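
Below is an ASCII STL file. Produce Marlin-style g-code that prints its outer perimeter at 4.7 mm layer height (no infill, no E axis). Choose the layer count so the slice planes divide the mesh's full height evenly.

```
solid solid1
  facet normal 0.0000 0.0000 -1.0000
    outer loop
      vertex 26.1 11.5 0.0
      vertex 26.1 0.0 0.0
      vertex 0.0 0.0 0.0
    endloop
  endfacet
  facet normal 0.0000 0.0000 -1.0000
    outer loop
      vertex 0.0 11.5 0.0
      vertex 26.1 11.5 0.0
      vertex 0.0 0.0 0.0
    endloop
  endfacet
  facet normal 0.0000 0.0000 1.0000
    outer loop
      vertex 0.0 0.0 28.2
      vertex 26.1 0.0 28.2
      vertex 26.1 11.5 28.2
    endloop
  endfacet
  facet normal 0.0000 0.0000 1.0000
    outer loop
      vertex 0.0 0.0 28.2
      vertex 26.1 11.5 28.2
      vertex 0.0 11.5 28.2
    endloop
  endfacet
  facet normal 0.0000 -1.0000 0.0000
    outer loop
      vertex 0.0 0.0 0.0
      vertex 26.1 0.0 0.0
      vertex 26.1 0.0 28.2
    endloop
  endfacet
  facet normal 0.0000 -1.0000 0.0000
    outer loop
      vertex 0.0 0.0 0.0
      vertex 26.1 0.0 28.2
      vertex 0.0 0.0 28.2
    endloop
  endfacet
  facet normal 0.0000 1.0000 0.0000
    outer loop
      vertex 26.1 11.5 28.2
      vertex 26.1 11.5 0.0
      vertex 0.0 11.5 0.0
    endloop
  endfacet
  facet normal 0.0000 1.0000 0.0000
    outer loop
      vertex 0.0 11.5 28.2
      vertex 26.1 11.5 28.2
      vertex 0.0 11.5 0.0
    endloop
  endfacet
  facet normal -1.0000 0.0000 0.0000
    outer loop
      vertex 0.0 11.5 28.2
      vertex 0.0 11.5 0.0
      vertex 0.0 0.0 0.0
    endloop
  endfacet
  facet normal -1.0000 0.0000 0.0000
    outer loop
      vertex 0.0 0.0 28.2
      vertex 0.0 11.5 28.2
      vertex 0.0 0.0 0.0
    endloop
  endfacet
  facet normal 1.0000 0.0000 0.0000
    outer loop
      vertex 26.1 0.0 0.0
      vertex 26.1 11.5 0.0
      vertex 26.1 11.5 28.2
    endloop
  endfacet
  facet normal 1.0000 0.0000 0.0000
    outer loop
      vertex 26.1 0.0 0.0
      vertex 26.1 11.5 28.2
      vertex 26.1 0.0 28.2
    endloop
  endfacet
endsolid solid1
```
; perimeter-only toolpath
G21 ; units = mm
G90 ; absolute positioning
G28 ; home
; layer 1
G0 Z4.7
G0 X0.0 Y0.0
G1 X26.1 Y0.0
G1 X26.1 Y11.5
G1 X0.0 Y11.5
G1 X0.0 Y0.0
; layer 2
G0 Z9.4
G0 X0.0 Y0.0
G1 X26.1 Y0.0
G1 X26.1 Y11.5
G1 X0.0 Y11.5
G1 X0.0 Y0.0
; layer 3
G0 Z14.1
G0 X0.0 Y0.0
G1 X26.1 Y0.0
G1 X26.1 Y11.5
G1 X0.0 Y11.5
G1 X0.0 Y0.0
; layer 4
G0 Z18.8
G0 X0.0 Y0.0
G1 X26.1 Y0.0
G1 X26.1 Y11.5
G1 X0.0 Y11.5
G1 X0.0 Y0.0
; layer 5
G0 Z23.5
G0 X0.0 Y0.0
G1 X26.1 Y0.0
G1 X26.1 Y11.5
G1 X0.0 Y11.5
G1 X0.0 Y0.0
; layer 6
G0 Z28.2
G0 X0.0 Y0.0
G1 X26.1 Y0.0
G1 X26.1 Y11.5
G1 X0.0 Y11.5
G1 X0.0 Y0.0
M2 ; end

The solid is a rectangular box, roughly 26.1 × 11.5 mm footprint and 28.2 mm tall. Slicing at Δz = 4.7 mm — 6 equal slices spanning the solid's height, so layer i sits at z = i·h/6 — gives 6 non-empty perimeters. Each is a 4-segment closed polygon; G0 lifts to the layer z and rapids to the start vertex, then G1 traces the edges.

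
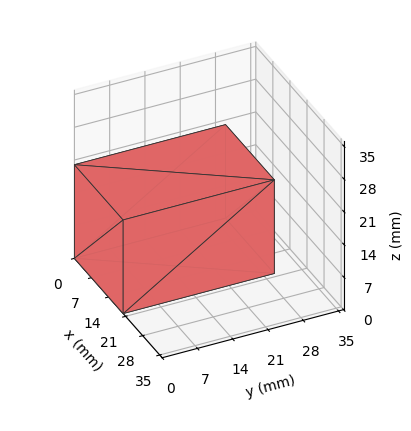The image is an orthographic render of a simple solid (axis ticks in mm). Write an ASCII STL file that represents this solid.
Reading the render: the shape is a rectangular box, roughly 20 × 30 mm footprint and 20 mm tall (dimensions read to the nearest mm from the axis ticks). For the STL, each face is triangulated and given an outward normal.

solid part
  facet normal 0.0000 0.0000 -1.0000
    outer loop
      vertex 20.0 30.0 0.0
      vertex 20.0 0.0 0.0
      vertex 0.0 0.0 0.0
    endloop
  endfacet
  facet normal 0.0000 0.0000 -1.0000
    outer loop
      vertex 0.0 30.0 0.0
      vertex 20.0 30.0 0.0
      vertex 0.0 0.0 0.0
    endloop
  endfacet
  facet normal 0.0000 0.0000 1.0000
    outer loop
      vertex 0.0 0.0 20.0
      vertex 20.0 0.0 20.0
      vertex 20.0 30.0 20.0
    endloop
  endfacet
  facet normal 0.0000 0.0000 1.0000
    outer loop
      vertex 0.0 0.0 20.0
      vertex 20.0 30.0 20.0
      vertex 0.0 30.0 20.0
    endloop
  endfacet
  facet normal 0.0000 -1.0000 0.0000
    outer loop
      vertex 0.0 0.0 0.0
      vertex 20.0 0.0 0.0
      vertex 20.0 0.0 20.0
    endloop
  endfacet
  facet normal 0.0000 -1.0000 0.0000
    outer loop
      vertex 0.0 0.0 0.0
      vertex 20.0 0.0 20.0
      vertex 0.0 0.0 20.0
    endloop
  endfacet
  facet normal 0.0000 1.0000 0.0000
    outer loop
      vertex 20.0 30.0 20.0
      vertex 20.0 30.0 0.0
      vertex 0.0 30.0 0.0
    endloop
  endfacet
  facet normal 0.0000 1.0000 0.0000
    outer loop
      vertex 0.0 30.0 20.0
      vertex 20.0 30.0 20.0
      vertex 0.0 30.0 0.0
    endloop
  endfacet
  facet normal -1.0000 0.0000 0.0000
    outer loop
      vertex 0.0 30.0 20.0
      vertex 0.0 30.0 0.0
      vertex 0.0 0.0 0.0
    endloop
  endfacet
  facet normal -1.0000 0.0000 0.0000
    outer loop
      vertex 0.0 0.0 20.0
      vertex 0.0 30.0 20.0
      vertex 0.0 0.0 0.0
    endloop
  endfacet
  facet normal 1.0000 0.0000 0.0000
    outer loop
      vertex 20.0 0.0 0.0
      vertex 20.0 30.0 0.0
      vertex 20.0 30.0 20.0
    endloop
  endfacet
  facet normal 1.0000 0.0000 0.0000
    outer loop
      vertex 20.0 0.0 0.0
      vertex 20.0 30.0 20.0
      vertex 20.0 0.0 20.0
    endloop
  endfacet
endsolid part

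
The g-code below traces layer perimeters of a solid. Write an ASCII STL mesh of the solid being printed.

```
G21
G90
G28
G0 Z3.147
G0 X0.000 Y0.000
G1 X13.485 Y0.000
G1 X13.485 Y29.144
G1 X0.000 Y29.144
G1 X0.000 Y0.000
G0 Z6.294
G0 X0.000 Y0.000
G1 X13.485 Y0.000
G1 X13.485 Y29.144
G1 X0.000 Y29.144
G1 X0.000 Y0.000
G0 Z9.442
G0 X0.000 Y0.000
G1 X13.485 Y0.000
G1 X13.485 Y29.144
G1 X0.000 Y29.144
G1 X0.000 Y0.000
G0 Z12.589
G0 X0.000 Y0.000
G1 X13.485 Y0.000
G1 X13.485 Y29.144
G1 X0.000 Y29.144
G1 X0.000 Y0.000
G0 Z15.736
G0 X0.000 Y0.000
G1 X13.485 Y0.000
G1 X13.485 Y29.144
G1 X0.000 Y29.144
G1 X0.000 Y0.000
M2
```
solid part
  facet normal 0.0000 0.0000 -1.0000
    outer loop
      vertex 13.485 29.144 0.000
      vertex 13.485 0.000 0.000
      vertex 0.000 0.000 0.000
    endloop
  endfacet
  facet normal 0.0000 0.0000 -1.0000
    outer loop
      vertex 0.000 29.144 0.000
      vertex 13.485 29.144 0.000
      vertex 0.000 0.000 0.000
    endloop
  endfacet
  facet normal 0.0000 0.0000 1.0000
    outer loop
      vertex 0.000 0.000 15.736
      vertex 13.485 0.000 15.736
      vertex 13.485 29.144 15.736
    endloop
  endfacet
  facet normal 0.0000 0.0000 1.0000
    outer loop
      vertex 0.000 0.000 15.736
      vertex 13.485 29.144 15.736
      vertex 0.000 29.144 15.736
    endloop
  endfacet
  facet normal 0.0000 -1.0000 0.0000
    outer loop
      vertex 0.000 0.000 0.000
      vertex 13.485 0.000 0.000
      vertex 13.485 0.000 15.736
    endloop
  endfacet
  facet normal 0.0000 -1.0000 0.0000
    outer loop
      vertex 0.000 0.000 0.000
      vertex 13.485 0.000 15.736
      vertex 0.000 0.000 15.736
    endloop
  endfacet
  facet normal 0.0000 1.0000 0.0000
    outer loop
      vertex 13.485 29.144 15.736
      vertex 13.485 29.144 0.000
      vertex 0.000 29.144 0.000
    endloop
  endfacet
  facet normal 0.0000 1.0000 0.0000
    outer loop
      vertex 0.000 29.144 15.736
      vertex 13.485 29.144 15.736
      vertex 0.000 29.144 0.000
    endloop
  endfacet
  facet normal -1.0000 0.0000 0.0000
    outer loop
      vertex 0.000 29.144 15.736
      vertex 0.000 29.144 0.000
      vertex 0.000 0.000 0.000
    endloop
  endfacet
  facet normal -1.0000 0.0000 0.0000
    outer loop
      vertex 0.000 0.000 15.736
      vertex 0.000 29.144 15.736
      vertex 0.000 0.000 0.000
    endloop
  endfacet
  facet normal 1.0000 0.0000 0.0000
    outer loop
      vertex 13.485 0.000 0.000
      vertex 13.485 29.144 0.000
      vertex 13.485 29.144 15.736
    endloop
  endfacet
  facet normal 1.0000 0.0000 0.0000
    outer loop
      vertex 13.485 0.000 0.000
      vertex 13.485 29.144 15.736
      vertex 13.485 0.000 15.736
    endloop
  endfacet
endsolid part

The G0 Z moves step by Δz≈3.147 mm. Every layer's G1 loop is the same polygon, so the solid is a straight extrusion of it from z=0 to z≈15.7. Closing with flat bottom and top caps and triangulating gives 12 facets — a rectangular box, roughly 13.5 × 29.1 mm footprint and 15.7 mm tall.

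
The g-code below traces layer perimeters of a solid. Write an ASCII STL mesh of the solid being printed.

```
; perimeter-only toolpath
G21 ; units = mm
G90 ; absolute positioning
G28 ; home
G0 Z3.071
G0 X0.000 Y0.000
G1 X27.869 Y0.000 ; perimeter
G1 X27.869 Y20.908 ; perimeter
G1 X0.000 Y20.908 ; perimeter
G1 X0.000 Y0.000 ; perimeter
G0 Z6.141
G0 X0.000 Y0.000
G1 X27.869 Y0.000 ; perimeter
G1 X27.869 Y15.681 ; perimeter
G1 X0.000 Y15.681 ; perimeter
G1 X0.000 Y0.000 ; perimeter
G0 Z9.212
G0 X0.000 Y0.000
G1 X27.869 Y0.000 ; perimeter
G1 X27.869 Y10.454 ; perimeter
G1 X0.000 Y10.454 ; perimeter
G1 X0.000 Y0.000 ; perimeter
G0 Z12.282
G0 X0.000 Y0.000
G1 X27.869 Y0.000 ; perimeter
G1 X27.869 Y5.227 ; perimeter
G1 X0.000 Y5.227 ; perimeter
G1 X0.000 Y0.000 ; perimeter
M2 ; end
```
solid part
  facet normal 0.0000 0.0000 -1.0000
    outer loop
      vertex 27.869 26.135 0.000
      vertex 27.869 0.000 0.000
      vertex 0.000 0.000 0.000
    endloop
  endfacet
  facet normal 0.0000 0.0000 -1.0000
    outer loop
      vertex 0.000 26.135 0.000
      vertex 27.869 26.135 0.000
      vertex 0.000 0.000 0.000
    endloop
  endfacet
  facet normal 0.0000 -1.0000 0.0000
    outer loop
      vertex 0.000 0.000 0.000
      vertex 27.869 0.000 0.000
      vertex 27.869 0.000 15.353
    endloop
  endfacet
  facet normal 0.0000 -1.0000 0.0000
    outer loop
      vertex 0.000 0.000 0.000
      vertex 27.869 0.000 15.353
      vertex 0.000 0.000 15.353
    endloop
  endfacet
  facet normal 0.0000 0.5065 0.8622
    outer loop
      vertex 0.000 0.000 15.353
      vertex 27.869 0.000 15.353
      vertex 27.869 26.135 0.000
    endloop
  endfacet
  facet normal 0.0000 0.5065 0.8622
    outer loop
      vertex 0.000 0.000 15.353
      vertex 27.869 26.135 0.000
      vertex 0.000 26.135 0.000
    endloop
  endfacet
  facet normal -1.0000 0.0000 0.0000
    outer loop
      vertex 0.000 0.000 15.353
      vertex 0.000 26.135 0.000
      vertex 0.000 0.000 0.000
    endloop
  endfacet
  facet normal 1.0000 0.0000 0.0000
    outer loop
      vertex 27.869 0.000 0.000
      vertex 27.869 26.135 0.000
      vertex 27.869 0.000 15.353
    endloop
  endfacet
endsolid part

The G0 Z moves step by Δz≈3.071 mm. The G1 loops shrink linearly with z, so the solid tapers from its base footprint up to z≈15.4. Closing with a flat bottom cap and the tapered top and triangulating gives 8 facets — a wedge (ramp): 27.9 × 26.1 mm base, rising to 15.4 mm along the y=0 edge and sloping linearly to z=0 at y=26.1.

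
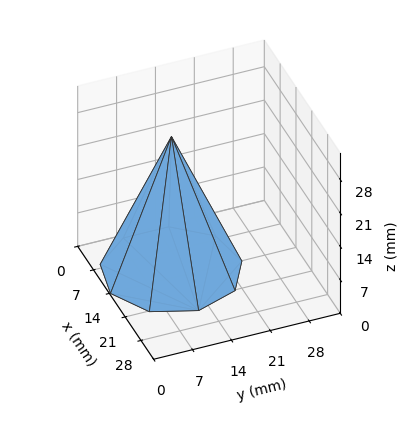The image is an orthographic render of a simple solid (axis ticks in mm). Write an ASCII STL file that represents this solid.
Reading the render: the shape is a regular 9-sided pyramid, base circumscribed radius ≈ 12 mm, apex at z ≈ 28 mm (dimensions read to the nearest mm from the axis ticks). For the STL, each face is triangulated and given an outward normal.

solid part
  facet normal 0.0000 0.0000 -1.0000
    outer loop
      vertex 14.08 23.82 0.00
      vertex 21.19 19.71 0.00
      vertex 24.00 12.00 0.00
    endloop
  endfacet
  facet normal 0.0000 0.0000 -1.0000
    outer loop
      vertex 6.00 22.39 0.00
      vertex 14.08 23.82 0.00
      vertex 24.00 12.00 0.00
    endloop
  endfacet
  facet normal 0.0000 0.0000 -1.0000
    outer loop
      vertex 0.72 16.10 0.00
      vertex 6.00 22.39 0.00
      vertex 24.00 12.00 0.00
    endloop
  endfacet
  facet normal 0.0000 0.0000 -1.0000
    outer loop
      vertex 0.72 7.90 0.00
      vertex 0.72 16.10 0.00
      vertex 24.00 12.00 0.00
    endloop
  endfacet
  facet normal 0.0000 0.0000 -1.0000
    outer loop
      vertex 6.00 1.61 0.00
      vertex 0.72 7.90 0.00
      vertex 24.00 12.00 0.00
    endloop
  endfacet
  facet normal 0.0000 0.0000 -1.0000
    outer loop
      vertex 14.08 0.18 0.00
      vertex 6.00 1.61 0.00
      vertex 24.00 12.00 0.00
    endloop
  endfacet
  facet normal 0.0000 0.0000 -1.0000
    outer loop
      vertex 21.19 4.29 0.00
      vertex 14.08 0.18 0.00
      vertex 24.00 12.00 0.00
    endloop
  endfacet
  facet normal 0.8715 0.3176 0.3735
    outer loop
      vertex 24.00 12.00 0.00
      vertex 21.19 19.71 0.00
      vertex 12.00 12.00 28.00
    endloop
  endfacet
  facet normal 0.4642 0.8031 0.3735
    outer loop
      vertex 21.19 19.71 0.00
      vertex 14.08 23.82 0.00
      vertex 12.00 12.00 28.00
    endloop
  endfacet
  facet normal -0.1617 0.9134 0.3736
    outer loop
      vertex 14.08 23.82 0.00
      vertex 6.00 22.39 0.00
      vertex 12.00 12.00 28.00
    endloop
  endfacet
  facet normal -0.7105 0.5964 0.3735
    outer loop
      vertex 6.00 22.39 0.00
      vertex 0.72 16.10 0.00
      vertex 12.00 12.00 28.00
    endloop
  endfacet
  facet normal -0.9276 0.0000 0.3737
    outer loop
      vertex 0.72 16.10 0.00
      vertex 0.72 7.90 0.00
      vertex 12.00 12.00 28.00
    endloop
  endfacet
  facet normal -0.7105 -0.5964 0.3735
    outer loop
      vertex 0.72 7.90 0.00
      vertex 6.00 1.61 0.00
      vertex 12.00 12.00 28.00
    endloop
  endfacet
  facet normal -0.1617 -0.9134 0.3736
    outer loop
      vertex 6.00 1.61 0.00
      vertex 14.08 0.18 0.00
      vertex 12.00 12.00 28.00
    endloop
  endfacet
  facet normal 0.4642 -0.8031 0.3735
    outer loop
      vertex 14.08 0.18 0.00
      vertex 21.19 4.29 0.00
      vertex 12.00 12.00 28.00
    endloop
  endfacet
  facet normal 0.8715 -0.3176 0.3735
    outer loop
      vertex 21.19 4.29 0.00
      vertex 24.00 12.00 0.00
      vertex 12.00 12.00 28.00
    endloop
  endfacet
endsolid part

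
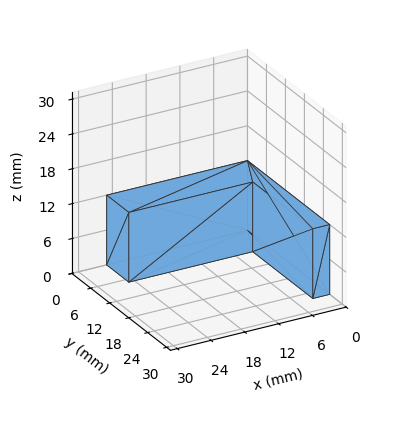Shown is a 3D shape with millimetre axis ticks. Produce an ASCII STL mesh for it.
Reading the render: the shape is an L-shaped prism: outer 25 × 26 mm, arm thicknesses ≈ 7 mm (horizontal) and 3 mm (vertical), extruded 12 mm in z (dimensions read to the nearest mm from the axis ticks). For the STL, each face is triangulated and given an outward normal.

solid part
  facet normal 0.0000 0.0000 -1.0000
    outer loop
      vertex 25.00 7.00 0.00
      vertex 25.00 0.00 0.00
      vertex 0.00 0.00 0.00
    endloop
  endfacet
  facet normal 0.0000 0.0000 -1.0000
    outer loop
      vertex 3.00 7.00 0.00
      vertex 25.00 7.00 0.00
      vertex 0.00 0.00 0.00
    endloop
  endfacet
  facet normal 0.0000 0.0000 -1.0000
    outer loop
      vertex 3.00 26.00 0.00
      vertex 3.00 7.00 0.00
      vertex 0.00 0.00 0.00
    endloop
  endfacet
  facet normal 0.0000 0.0000 -1.0000
    outer loop
      vertex 0.00 26.00 0.00
      vertex 3.00 26.00 0.00
      vertex 0.00 0.00 0.00
    endloop
  endfacet
  facet normal 0.0000 0.0000 1.0000
    outer loop
      vertex 0.00 0.00 12.00
      vertex 25.00 0.00 12.00
      vertex 25.00 7.00 12.00
    endloop
  endfacet
  facet normal 0.0000 0.0000 1.0000
    outer loop
      vertex 0.00 0.00 12.00
      vertex 25.00 7.00 12.00
      vertex 3.00 7.00 12.00
    endloop
  endfacet
  facet normal 0.0000 0.0000 1.0000
    outer loop
      vertex 0.00 0.00 12.00
      vertex 3.00 7.00 12.00
      vertex 3.00 26.00 12.00
    endloop
  endfacet
  facet normal 0.0000 0.0000 1.0000
    outer loop
      vertex 0.00 0.00 12.00
      vertex 3.00 26.00 12.00
      vertex 0.00 26.00 12.00
    endloop
  endfacet
  facet normal 0.0000 -1.0000 0.0000
    outer loop
      vertex 0.00 0.00 0.00
      vertex 25.00 0.00 0.00
      vertex 25.00 0.00 12.00
    endloop
  endfacet
  facet normal 0.0000 -1.0000 0.0000
    outer loop
      vertex 0.00 0.00 0.00
      vertex 25.00 0.00 12.00
      vertex 0.00 0.00 12.00
    endloop
  endfacet
  facet normal 1.0000 0.0000 0.0000
    outer loop
      vertex 25.00 0.00 0.00
      vertex 25.00 7.00 0.00
      vertex 25.00 7.00 12.00
    endloop
  endfacet
  facet normal 1.0000 0.0000 0.0000
    outer loop
      vertex 25.00 0.00 0.00
      vertex 25.00 7.00 12.00
      vertex 25.00 0.00 12.00
    endloop
  endfacet
  facet normal 0.0000 1.0000 0.0000
    outer loop
      vertex 25.00 7.00 0.00
      vertex 3.00 7.00 0.00
      vertex 3.00 7.00 12.00
    endloop
  endfacet
  facet normal 0.0000 1.0000 0.0000
    outer loop
      vertex 25.00 7.00 0.00
      vertex 3.00 7.00 12.00
      vertex 25.00 7.00 12.00
    endloop
  endfacet
  facet normal 1.0000 0.0000 0.0000
    outer loop
      vertex 3.00 7.00 0.00
      vertex 3.00 26.00 0.00
      vertex 3.00 26.00 12.00
    endloop
  endfacet
  facet normal 1.0000 0.0000 0.0000
    outer loop
      vertex 3.00 7.00 0.00
      vertex 3.00 26.00 12.00
      vertex 3.00 7.00 12.00
    endloop
  endfacet
  facet normal 0.0000 1.0000 0.0000
    outer loop
      vertex 3.00 26.00 0.00
      vertex 0.00 26.00 0.00
      vertex 0.00 26.00 12.00
    endloop
  endfacet
  facet normal 0.0000 1.0000 0.0000
    outer loop
      vertex 3.00 26.00 0.00
      vertex 0.00 26.00 12.00
      vertex 3.00 26.00 12.00
    endloop
  endfacet
  facet normal -1.0000 0.0000 0.0000
    outer loop
      vertex 0.00 26.00 0.00
      vertex 0.00 0.00 0.00
      vertex 0.00 0.00 12.00
    endloop
  endfacet
  facet normal -1.0000 0.0000 0.0000
    outer loop
      vertex 0.00 26.00 0.00
      vertex 0.00 0.00 12.00
      vertex 0.00 26.00 12.00
    endloop
  endfacet
endsolid part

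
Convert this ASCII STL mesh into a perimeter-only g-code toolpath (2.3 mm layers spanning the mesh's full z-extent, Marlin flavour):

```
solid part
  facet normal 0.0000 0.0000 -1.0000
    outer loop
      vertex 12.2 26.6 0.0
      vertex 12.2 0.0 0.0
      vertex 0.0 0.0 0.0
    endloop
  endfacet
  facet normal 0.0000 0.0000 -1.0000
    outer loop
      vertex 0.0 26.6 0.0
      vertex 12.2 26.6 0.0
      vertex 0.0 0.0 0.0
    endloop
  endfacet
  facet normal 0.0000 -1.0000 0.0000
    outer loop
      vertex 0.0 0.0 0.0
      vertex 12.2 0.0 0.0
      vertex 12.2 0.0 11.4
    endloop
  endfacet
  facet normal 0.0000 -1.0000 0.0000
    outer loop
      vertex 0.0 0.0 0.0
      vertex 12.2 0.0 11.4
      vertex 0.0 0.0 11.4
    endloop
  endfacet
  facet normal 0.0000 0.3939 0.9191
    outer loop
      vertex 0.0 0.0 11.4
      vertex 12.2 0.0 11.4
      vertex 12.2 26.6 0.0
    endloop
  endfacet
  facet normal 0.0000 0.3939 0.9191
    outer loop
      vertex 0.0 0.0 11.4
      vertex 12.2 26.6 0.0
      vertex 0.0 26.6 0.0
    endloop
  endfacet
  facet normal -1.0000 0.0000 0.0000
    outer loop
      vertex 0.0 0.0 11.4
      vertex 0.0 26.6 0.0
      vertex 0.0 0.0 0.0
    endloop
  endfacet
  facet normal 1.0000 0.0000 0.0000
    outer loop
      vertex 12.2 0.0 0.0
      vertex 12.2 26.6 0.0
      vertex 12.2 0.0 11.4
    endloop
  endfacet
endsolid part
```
; perimeter-only toolpath
G21 ; units = mm
G90 ; absolute positioning
G28 ; home
; layer 1
G0 Z2.3
G0 X0.0 Y0.0
G1 X12.2 Y0.0
G1 X12.2 Y21.3
G1 X0.0 Y21.3
G1 X0.0 Y0.0
; layer 2
G0 Z4.6
G0 X0.0 Y0.0
G1 X12.2 Y0.0
G1 X12.2 Y16.0
G1 X0.0 Y16.0
G1 X0.0 Y0.0
; layer 3
G0 Z6.8
G0 X0.0 Y0.0
G1 X12.2 Y0.0
G1 X12.2 Y10.6
G1 X0.0 Y10.6
G1 X0.0 Y0.0
; layer 4
G0 Z9.1
G0 X0.0 Y0.0
G1 X12.2 Y0.0
G1 X12.2 Y5.3
G1 X0.0 Y5.3
G1 X0.0 Y0.0
M2 ; end

The solid is a wedge (ramp): 12.2 × 26.6 mm base, rising to 11.4 mm along the y=0 edge and sloping linearly to z=0 at y=26.6. Slicing at Δz = 2.3 mm — 5 equal slices spanning the solid's height, so layer i sits at z = i·h/5 — gives 4 non-empty perimeters. Each is a 4-segment closed polygon; G0 lifts to the layer z and rapids to the start vertex, then G1 traces the edges. The cross-section shrinks linearly with z (the slice at the apex is degenerate and omitted).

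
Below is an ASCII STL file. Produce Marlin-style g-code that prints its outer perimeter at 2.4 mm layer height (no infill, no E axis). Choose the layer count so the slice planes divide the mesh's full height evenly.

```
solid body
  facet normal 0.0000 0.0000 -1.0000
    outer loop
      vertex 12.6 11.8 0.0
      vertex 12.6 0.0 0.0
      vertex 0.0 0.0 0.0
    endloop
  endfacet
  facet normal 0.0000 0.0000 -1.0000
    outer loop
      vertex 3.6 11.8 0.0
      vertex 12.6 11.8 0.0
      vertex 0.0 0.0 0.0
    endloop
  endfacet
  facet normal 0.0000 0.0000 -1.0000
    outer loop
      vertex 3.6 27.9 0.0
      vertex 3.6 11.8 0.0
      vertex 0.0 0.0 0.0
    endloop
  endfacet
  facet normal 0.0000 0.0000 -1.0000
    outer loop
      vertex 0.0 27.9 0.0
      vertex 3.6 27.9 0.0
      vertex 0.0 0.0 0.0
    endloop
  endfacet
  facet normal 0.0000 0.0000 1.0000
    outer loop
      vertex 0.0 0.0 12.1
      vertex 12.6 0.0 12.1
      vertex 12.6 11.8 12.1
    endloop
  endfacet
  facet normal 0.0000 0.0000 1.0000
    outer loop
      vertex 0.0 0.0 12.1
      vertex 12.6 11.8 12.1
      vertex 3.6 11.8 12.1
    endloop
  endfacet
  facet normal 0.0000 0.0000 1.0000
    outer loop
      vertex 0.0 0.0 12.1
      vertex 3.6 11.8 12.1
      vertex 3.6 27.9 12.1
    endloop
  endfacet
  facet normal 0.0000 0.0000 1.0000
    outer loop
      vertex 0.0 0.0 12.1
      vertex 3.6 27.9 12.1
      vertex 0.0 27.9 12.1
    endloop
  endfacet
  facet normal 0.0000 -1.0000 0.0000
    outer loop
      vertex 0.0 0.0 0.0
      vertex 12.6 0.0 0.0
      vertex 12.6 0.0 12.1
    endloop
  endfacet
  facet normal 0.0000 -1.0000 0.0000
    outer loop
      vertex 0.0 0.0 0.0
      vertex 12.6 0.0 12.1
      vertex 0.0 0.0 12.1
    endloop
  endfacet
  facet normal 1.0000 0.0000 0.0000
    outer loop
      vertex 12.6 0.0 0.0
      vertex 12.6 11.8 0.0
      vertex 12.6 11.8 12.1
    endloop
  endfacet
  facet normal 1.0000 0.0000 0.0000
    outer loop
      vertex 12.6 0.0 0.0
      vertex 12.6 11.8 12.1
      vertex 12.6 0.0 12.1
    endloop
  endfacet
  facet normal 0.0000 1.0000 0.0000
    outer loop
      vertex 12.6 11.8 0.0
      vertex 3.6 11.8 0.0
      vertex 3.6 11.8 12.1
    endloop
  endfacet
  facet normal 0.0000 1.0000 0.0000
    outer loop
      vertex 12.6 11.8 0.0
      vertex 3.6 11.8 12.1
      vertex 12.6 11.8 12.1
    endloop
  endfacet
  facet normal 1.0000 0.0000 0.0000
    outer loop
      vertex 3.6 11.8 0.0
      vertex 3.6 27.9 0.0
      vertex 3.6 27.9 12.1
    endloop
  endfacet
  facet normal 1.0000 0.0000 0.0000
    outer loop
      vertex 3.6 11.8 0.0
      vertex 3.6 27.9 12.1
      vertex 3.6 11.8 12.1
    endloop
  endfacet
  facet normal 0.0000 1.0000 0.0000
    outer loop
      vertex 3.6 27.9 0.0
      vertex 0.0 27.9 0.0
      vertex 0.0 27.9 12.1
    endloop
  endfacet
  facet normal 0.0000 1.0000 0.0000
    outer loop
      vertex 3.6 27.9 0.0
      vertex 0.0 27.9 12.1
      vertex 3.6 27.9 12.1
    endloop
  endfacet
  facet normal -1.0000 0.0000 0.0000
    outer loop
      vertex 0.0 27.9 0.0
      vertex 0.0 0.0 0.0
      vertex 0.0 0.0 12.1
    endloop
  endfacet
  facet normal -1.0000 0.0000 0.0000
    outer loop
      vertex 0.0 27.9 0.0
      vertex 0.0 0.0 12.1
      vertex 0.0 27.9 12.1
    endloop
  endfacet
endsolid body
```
; perimeter-only toolpath
G21 ; units = mm
G90 ; absolute positioning
G28 ; home
; layer 1
G0 Z2.4
G0 X0.0 Y0.0
G1 X12.6 Y0.0
G1 X12.6 Y11.8
G1 X3.6 Y11.8
G1 X3.6 Y27.9
G1 X0.0 Y27.9
G1 X0.0 Y0.0
; layer 2
G0 Z4.8
G0 X0.0 Y0.0
G1 X12.6 Y0.0
G1 X12.6 Y11.8
G1 X3.6 Y11.8
G1 X3.6 Y27.9
G1 X0.0 Y27.9
G1 X0.0 Y0.0
; layer 3
G0 Z7.3
G0 X0.0 Y0.0
G1 X12.6 Y0.0
G1 X12.6 Y11.8
G1 X3.6 Y11.8
G1 X3.6 Y27.9
G1 X0.0 Y27.9
G1 X0.0 Y0.0
; layer 4
G0 Z9.7
G0 X0.0 Y0.0
G1 X12.6 Y0.0
G1 X12.6 Y11.8
G1 X3.6 Y11.8
G1 X3.6 Y27.9
G1 X0.0 Y27.9
G1 X0.0 Y0.0
; layer 5
G0 Z12.1
G0 X0.0 Y0.0
G1 X12.6 Y0.0
G1 X12.6 Y11.8
G1 X3.6 Y11.8
G1 X3.6 Y27.9
G1 X0.0 Y27.9
G1 X0.0 Y0.0
M2 ; end

The solid is an L-shaped prism: outer 12.6 × 27.9 mm, arm thicknesses ≈ 11.8 mm (horizontal) and 3.6 mm (vertical), extruded 12.1 mm in z. Slicing at Δz = 2.4 mm — 5 equal slices spanning the solid's height, so layer i sits at z = i·h/5 — gives 5 non-empty perimeters. Each is a 6-segment closed polygon; G0 lifts to the layer z and rapids to the start vertex, then G1 traces the edges.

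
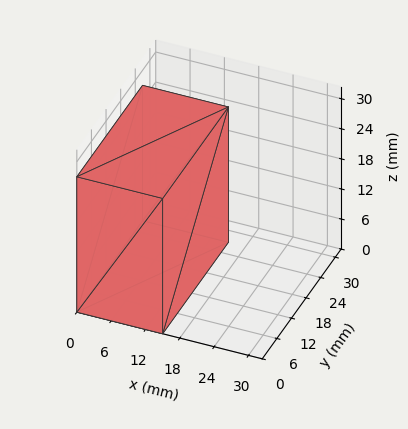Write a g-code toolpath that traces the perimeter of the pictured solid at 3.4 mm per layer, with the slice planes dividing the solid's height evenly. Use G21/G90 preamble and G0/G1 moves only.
Reading the render: the shape is a rectangular box, roughly 15 × 27 mm footprint and 27 mm tall (dimensions read to the nearest mm from the axis ticks). For the g-code, the solid's height is divided into equal slices at the stated Δz and each level perimeter traced with G1 moves after a G0 lift.

; perimeter-only toolpath
G21 ; units = mm
G90 ; absolute positioning
G28 ; home
; layer 1
G0 Z3.4
G0 X0.0 Y0.0
G1 X15.0 Y0.0
G1 X15.0 Y27.0
G1 X0.0 Y27.0
G1 X0.0 Y0.0
; layer 2
G0 Z6.8
G0 X0.0 Y0.0
G1 X15.0 Y0.0
G1 X15.0 Y27.0
G1 X0.0 Y27.0
G1 X0.0 Y0.0
; layer 3
G0 Z10.1
G0 X0.0 Y0.0
G1 X15.0 Y0.0
G1 X15.0 Y27.0
G1 X0.0 Y27.0
G1 X0.0 Y0.0
; layer 4
G0 Z13.5
G0 X0.0 Y0.0
G1 X15.0 Y0.0
G1 X15.0 Y27.0
G1 X0.0 Y27.0
G1 X0.0 Y0.0
; layer 5
G0 Z16.9
G0 X0.0 Y0.0
G1 X15.0 Y0.0
G1 X15.0 Y27.0
G1 X0.0 Y27.0
G1 X0.0 Y0.0
; layer 6
G0 Z20.2
G0 X0.0 Y0.0
G1 X15.0 Y0.0
G1 X15.0 Y27.0
G1 X0.0 Y27.0
G1 X0.0 Y0.0
; layer 7
G0 Z23.6
G0 X0.0 Y0.0
G1 X15.0 Y0.0
G1 X15.0 Y27.0
G1 X0.0 Y27.0
G1 X0.0 Y0.0
; layer 8
G0 Z27.0
G0 X0.0 Y0.0
G1 X15.0 Y0.0
G1 X15.0 Y27.0
G1 X0.0 Y27.0
G1 X0.0 Y0.0
M2 ; end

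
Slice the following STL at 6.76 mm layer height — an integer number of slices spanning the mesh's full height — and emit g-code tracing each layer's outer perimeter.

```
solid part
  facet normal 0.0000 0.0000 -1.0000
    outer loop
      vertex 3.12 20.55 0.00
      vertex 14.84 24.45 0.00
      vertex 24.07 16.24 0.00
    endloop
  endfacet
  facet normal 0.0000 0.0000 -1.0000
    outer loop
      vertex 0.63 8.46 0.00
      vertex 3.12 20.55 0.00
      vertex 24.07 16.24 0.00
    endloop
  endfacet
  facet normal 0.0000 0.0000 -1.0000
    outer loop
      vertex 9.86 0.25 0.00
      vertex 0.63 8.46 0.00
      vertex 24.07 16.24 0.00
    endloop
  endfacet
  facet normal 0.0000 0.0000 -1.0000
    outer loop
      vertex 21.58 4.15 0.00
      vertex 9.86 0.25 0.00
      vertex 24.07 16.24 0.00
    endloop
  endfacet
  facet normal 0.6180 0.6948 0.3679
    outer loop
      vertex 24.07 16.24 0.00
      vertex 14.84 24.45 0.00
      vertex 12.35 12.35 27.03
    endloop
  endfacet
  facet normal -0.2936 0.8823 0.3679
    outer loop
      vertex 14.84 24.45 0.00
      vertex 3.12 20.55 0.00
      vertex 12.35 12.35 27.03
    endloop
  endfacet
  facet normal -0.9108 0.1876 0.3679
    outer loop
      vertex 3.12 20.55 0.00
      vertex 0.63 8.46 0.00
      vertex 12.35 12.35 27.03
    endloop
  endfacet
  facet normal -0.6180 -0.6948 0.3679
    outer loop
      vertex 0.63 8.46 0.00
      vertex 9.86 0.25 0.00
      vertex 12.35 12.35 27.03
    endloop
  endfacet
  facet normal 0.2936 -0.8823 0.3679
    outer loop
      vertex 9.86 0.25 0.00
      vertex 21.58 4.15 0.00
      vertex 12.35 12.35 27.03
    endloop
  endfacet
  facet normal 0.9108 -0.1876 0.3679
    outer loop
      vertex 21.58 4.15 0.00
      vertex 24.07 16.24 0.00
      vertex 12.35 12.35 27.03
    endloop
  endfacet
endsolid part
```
; perimeter-only toolpath
G21 ; units = mm
G90 ; absolute positioning
G28 ; home
; layer 1
G0 Z6.76
G0 X21.14 Y15.27
G1 X14.22 Y21.42
G1 X5.43 Y18.50
G1 X3.56 Y9.43
G1 X10.48 Y3.27
G1 X19.27 Y6.20
G1 X21.14 Y15.27
; layer 2
G0 Z13.52
G0 X18.21 Y14.29
G1 X13.59 Y18.40
G1 X7.73 Y16.45
G1 X6.49 Y10.41
G1 X11.11 Y6.30
G1 X16.96 Y8.25
G1 X18.21 Y14.29
; layer 3
G0 Z20.27
G0 X15.28 Y13.32
G1 X12.97 Y15.38
G1 X10.04 Y14.40
G1 X9.42 Y11.38
G1 X11.73 Y9.32
G1 X14.66 Y10.30
G1 X15.28 Y13.32
M2 ; end

The solid is a regular 6-sided pyramid, base circumscribed radius ≈ 12.3 mm, apex at z ≈ 27 mm. Slicing at Δz = 6.76 mm — 4 equal slices spanning the solid's height, so layer i sits at z = i·h/4 — gives 3 non-empty perimeters. Each is a 6-segment closed polygon; G0 lifts to the layer z and rapids to the start vertex, then G1 traces the edges. The cross-section shrinks linearly with z (the slice at the apex is degenerate and omitted).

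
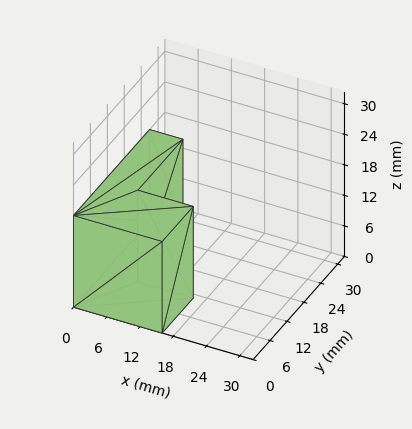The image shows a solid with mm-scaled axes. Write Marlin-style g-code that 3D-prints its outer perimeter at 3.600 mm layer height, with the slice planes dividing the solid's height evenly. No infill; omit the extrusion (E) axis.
Reading the render: the shape is an L-shaped prism: outer 16 × 27 mm, arm thicknesses ≈ 11 mm (horizontal) and 6 mm (vertical), extruded 18 mm in z (dimensions read to the nearest mm from the axis ticks). For the g-code, the solid's height is divided into equal slices at the stated Δz and each level perimeter traced with G1 moves after a G0 lift.

; perimeter-only toolpath
G21 ; units = mm
G90 ; absolute positioning
G28 ; home
; layer 1
G0 Z3.600
G0 X0.000 Y0.000
G1 X16.000 Y0.000
G1 X16.000 Y11.000
G1 X6.000 Y11.000
G1 X6.000 Y27.000
G1 X0.000 Y27.000
G1 X0.000 Y0.000
; layer 2
G0 Z7.200
G0 X0.000 Y0.000
G1 X16.000 Y0.000
G1 X16.000 Y11.000
G1 X6.000 Y11.000
G1 X6.000 Y27.000
G1 X0.000 Y27.000
G1 X0.000 Y0.000
; layer 3
G0 Z10.800
G0 X0.000 Y0.000
G1 X16.000 Y0.000
G1 X16.000 Y11.000
G1 X6.000 Y11.000
G1 X6.000 Y27.000
G1 X0.000 Y27.000
G1 X0.000 Y0.000
; layer 4
G0 Z14.400
G0 X0.000 Y0.000
G1 X16.000 Y0.000
G1 X16.000 Y11.000
G1 X6.000 Y11.000
G1 X6.000 Y27.000
G1 X0.000 Y27.000
G1 X0.000 Y0.000
; layer 5
G0 Z18.000
G0 X0.000 Y0.000
G1 X16.000 Y0.000
G1 X16.000 Y11.000
G1 X6.000 Y11.000
G1 X6.000 Y27.000
G1 X0.000 Y27.000
G1 X0.000 Y0.000
M2 ; end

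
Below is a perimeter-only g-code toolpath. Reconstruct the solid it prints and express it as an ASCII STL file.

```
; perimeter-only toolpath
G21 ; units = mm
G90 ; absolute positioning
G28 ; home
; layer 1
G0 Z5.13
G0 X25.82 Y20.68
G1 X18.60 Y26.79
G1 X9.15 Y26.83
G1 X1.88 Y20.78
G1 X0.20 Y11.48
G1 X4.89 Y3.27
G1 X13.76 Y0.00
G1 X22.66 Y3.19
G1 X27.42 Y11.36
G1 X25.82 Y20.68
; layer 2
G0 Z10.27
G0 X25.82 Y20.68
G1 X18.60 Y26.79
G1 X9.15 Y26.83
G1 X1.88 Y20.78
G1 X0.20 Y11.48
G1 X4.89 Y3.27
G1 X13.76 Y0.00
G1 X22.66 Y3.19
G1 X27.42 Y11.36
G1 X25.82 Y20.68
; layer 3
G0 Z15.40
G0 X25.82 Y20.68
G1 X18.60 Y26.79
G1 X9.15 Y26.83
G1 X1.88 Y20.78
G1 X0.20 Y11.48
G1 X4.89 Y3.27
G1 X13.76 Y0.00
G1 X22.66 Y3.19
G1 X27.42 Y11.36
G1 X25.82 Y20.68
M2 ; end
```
solid part
  facet normal 0.0000 0.0000 -1.0000
    outer loop
      vertex 9.15 26.83 0.00
      vertex 18.60 26.79 0.00
      vertex 25.82 20.68 0.00
    endloop
  endfacet
  facet normal 0.0000 0.0000 -1.0000
    outer loop
      vertex 1.88 20.78 0.00
      vertex 9.15 26.83 0.00
      vertex 25.82 20.68 0.00
    endloop
  endfacet
  facet normal 0.0000 0.0000 -1.0000
    outer loop
      vertex 0.20 11.48 0.00
      vertex 1.88 20.78 0.00
      vertex 25.82 20.68 0.00
    endloop
  endfacet
  facet normal 0.0000 0.0000 -1.0000
    outer loop
      vertex 4.89 3.27 0.00
      vertex 0.20 11.48 0.00
      vertex 25.82 20.68 0.00
    endloop
  endfacet
  facet normal 0.0000 0.0000 -1.0000
    outer loop
      vertex 13.76 0.00 0.00
      vertex 4.89 3.27 0.00
      vertex 25.82 20.68 0.00
    endloop
  endfacet
  facet normal 0.0000 0.0000 -1.0000
    outer loop
      vertex 22.66 3.19 0.00
      vertex 13.76 0.00 0.00
      vertex 25.82 20.68 0.00
    endloop
  endfacet
  facet normal 0.0000 0.0000 -1.0000
    outer loop
      vertex 27.42 11.36 0.00
      vertex 22.66 3.19 0.00
      vertex 25.82 20.68 0.00
    endloop
  endfacet
  facet normal 0.0000 0.0000 1.0000
    outer loop
      vertex 25.82 20.68 15.40
      vertex 18.60 26.79 15.40
      vertex 9.15 26.83 15.40
    endloop
  endfacet
  facet normal 0.0000 0.0000 1.0000
    outer loop
      vertex 25.82 20.68 15.40
      vertex 9.15 26.83 15.40
      vertex 1.88 20.78 15.40
    endloop
  endfacet
  facet normal 0.0000 0.0000 1.0000
    outer loop
      vertex 25.82 20.68 15.40
      vertex 1.88 20.78 15.40
      vertex 0.20 11.48 15.40
    endloop
  endfacet
  facet normal 0.0000 0.0000 1.0000
    outer loop
      vertex 25.82 20.68 15.40
      vertex 0.20 11.48 15.40
      vertex 4.89 3.27 15.40
    endloop
  endfacet
  facet normal 0.0000 0.0000 1.0000
    outer loop
      vertex 25.82 20.68 15.40
      vertex 4.89 3.27 15.40
      vertex 13.76 0.00 15.40
    endloop
  endfacet
  facet normal 0.0000 0.0000 1.0000
    outer loop
      vertex 25.82 20.68 15.40
      vertex 13.76 0.00 15.40
      vertex 22.66 3.19 15.40
    endloop
  endfacet
  facet normal 0.0000 0.0000 1.0000
    outer loop
      vertex 25.82 20.68 15.40
      vertex 22.66 3.19 15.40
      vertex 27.42 11.36 15.40
    endloop
  endfacet
  facet normal 0.6460 0.7633 0.0000
    outer loop
      vertex 25.82 20.68 0.00
      vertex 18.60 26.79 0.00
      vertex 18.60 26.79 15.40
    endloop
  endfacet
  facet normal 0.6460 0.7633 0.0000
    outer loop
      vertex 25.82 20.68 0.00
      vertex 18.60 26.79 15.40
      vertex 25.82 20.68 15.40
    endloop
  endfacet
  facet normal 0.0042 1.0000 0.0000
    outer loop
      vertex 18.60 26.79 0.00
      vertex 9.15 26.83 0.00
      vertex 9.15 26.83 15.40
    endloop
  endfacet
  facet normal 0.0042 1.0000 0.0000
    outer loop
      vertex 18.60 26.79 0.00
      vertex 9.15 26.83 15.40
      vertex 18.60 26.79 15.40
    endloop
  endfacet
  facet normal -0.6397 0.7687 0.0000
    outer loop
      vertex 9.15 26.83 0.00
      vertex 1.88 20.78 0.00
      vertex 1.88 20.78 15.40
    endloop
  endfacet
  facet normal -0.6397 0.7687 0.0000
    outer loop
      vertex 9.15 26.83 0.00
      vertex 1.88 20.78 15.40
      vertex 9.15 26.83 15.40
    endloop
  endfacet
  facet normal -0.9841 0.1778 0.0000
    outer loop
      vertex 1.88 20.78 0.00
      vertex 0.20 11.48 0.00
      vertex 0.20 11.48 15.40
    endloop
  endfacet
  facet normal -0.9841 0.1778 0.0000
    outer loop
      vertex 1.88 20.78 0.00
      vertex 0.20 11.48 15.40
      vertex 1.88 20.78 15.40
    endloop
  endfacet
  facet normal -0.8683 -0.4960 0.0000
    outer loop
      vertex 0.20 11.48 0.00
      vertex 4.89 3.27 0.00
      vertex 4.89 3.27 15.40
    endloop
  endfacet
  facet normal -0.8683 -0.4960 0.0000
    outer loop
      vertex 0.20 11.48 0.00
      vertex 4.89 3.27 15.40
      vertex 0.20 11.48 15.40
    endloop
  endfacet
  facet normal -0.3459 -0.9383 0.0000
    outer loop
      vertex 4.89 3.27 0.00
      vertex 13.76 0.00 0.00
      vertex 13.76 0.00 15.40
    endloop
  endfacet
  facet normal -0.3459 -0.9383 0.0000
    outer loop
      vertex 4.89 3.27 0.00
      vertex 13.76 0.00 15.40
      vertex 4.89 3.27 15.40
    endloop
  endfacet
  facet normal 0.3374 -0.9414 0.0000
    outer loop
      vertex 13.76 0.00 0.00
      vertex 22.66 3.19 0.00
      vertex 22.66 3.19 15.40
    endloop
  endfacet
  facet normal 0.3374 -0.9414 0.0000
    outer loop
      vertex 13.76 0.00 0.00
      vertex 22.66 3.19 15.40
      vertex 13.76 0.00 15.40
    endloop
  endfacet
  facet normal 0.8640 -0.5034 0.0000
    outer loop
      vertex 22.66 3.19 0.00
      vertex 27.42 11.36 0.00
      vertex 27.42 11.36 15.40
    endloop
  endfacet
  facet normal 0.8640 -0.5034 0.0000
    outer loop
      vertex 22.66 3.19 0.00
      vertex 27.42 11.36 15.40
      vertex 22.66 3.19 15.40
    endloop
  endfacet
  facet normal 0.9856 0.1692 0.0000
    outer loop
      vertex 27.42 11.36 0.00
      vertex 25.82 20.68 0.00
      vertex 25.82 20.68 15.40
    endloop
  endfacet
  facet normal 0.9856 0.1692 0.0000
    outer loop
      vertex 27.42 11.36 0.00
      vertex 25.82 20.68 15.40
      vertex 27.42 11.36 15.40
    endloop
  endfacet
endsolid part

The G0 Z moves step by Δz≈5.13 mm. Every layer's G1 loop is the same polygon, so the solid is a straight extrusion of it from z=0 to z≈15.4. Closing with flat bottom and top caps and triangulating gives 32 facets — a regular 9-sided prism (a cylinder approximated with 9 flat sides), circumscribed radius ≈ 13.8 mm, height ≈ 15.4 mm.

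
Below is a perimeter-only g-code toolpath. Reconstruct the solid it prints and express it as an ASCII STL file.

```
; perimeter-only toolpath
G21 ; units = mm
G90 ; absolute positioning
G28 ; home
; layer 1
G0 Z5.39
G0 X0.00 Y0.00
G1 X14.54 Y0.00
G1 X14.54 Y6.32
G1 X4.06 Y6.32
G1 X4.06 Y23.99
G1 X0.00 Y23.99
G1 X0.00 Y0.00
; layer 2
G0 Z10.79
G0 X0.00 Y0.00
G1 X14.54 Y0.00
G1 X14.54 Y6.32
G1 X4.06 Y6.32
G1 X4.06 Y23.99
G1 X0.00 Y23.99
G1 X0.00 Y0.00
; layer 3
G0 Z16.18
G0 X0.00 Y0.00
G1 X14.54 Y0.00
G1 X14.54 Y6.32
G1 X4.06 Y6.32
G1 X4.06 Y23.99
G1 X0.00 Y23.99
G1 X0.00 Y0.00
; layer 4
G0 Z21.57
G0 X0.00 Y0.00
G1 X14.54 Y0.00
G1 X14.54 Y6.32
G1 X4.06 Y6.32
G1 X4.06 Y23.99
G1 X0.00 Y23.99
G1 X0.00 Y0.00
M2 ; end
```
solid part
  facet normal 0.0000 0.0000 -1.0000
    outer loop
      vertex 14.54 6.32 0.00
      vertex 14.54 0.00 0.00
      vertex 0.00 0.00 0.00
    endloop
  endfacet
  facet normal 0.0000 0.0000 -1.0000
    outer loop
      vertex 4.06 6.32 0.00
      vertex 14.54 6.32 0.00
      vertex 0.00 0.00 0.00
    endloop
  endfacet
  facet normal 0.0000 0.0000 -1.0000
    outer loop
      vertex 4.06 23.99 0.00
      vertex 4.06 6.32 0.00
      vertex 0.00 0.00 0.00
    endloop
  endfacet
  facet normal 0.0000 0.0000 -1.0000
    outer loop
      vertex 0.00 23.99 0.00
      vertex 4.06 23.99 0.00
      vertex 0.00 0.00 0.00
    endloop
  endfacet
  facet normal 0.0000 0.0000 1.0000
    outer loop
      vertex 0.00 0.00 21.57
      vertex 14.54 0.00 21.57
      vertex 14.54 6.32 21.57
    endloop
  endfacet
  facet normal 0.0000 0.0000 1.0000
    outer loop
      vertex 0.00 0.00 21.57
      vertex 14.54 6.32 21.57
      vertex 4.06 6.32 21.57
    endloop
  endfacet
  facet normal 0.0000 0.0000 1.0000
    outer loop
      vertex 0.00 0.00 21.57
      vertex 4.06 6.32 21.57
      vertex 4.06 23.99 21.57
    endloop
  endfacet
  facet normal 0.0000 0.0000 1.0000
    outer loop
      vertex 0.00 0.00 21.57
      vertex 4.06 23.99 21.57
      vertex 0.00 23.99 21.57
    endloop
  endfacet
  facet normal 0.0000 -1.0000 0.0000
    outer loop
      vertex 0.00 0.00 0.00
      vertex 14.54 0.00 0.00
      vertex 14.54 0.00 21.57
    endloop
  endfacet
  facet normal 0.0000 -1.0000 0.0000
    outer loop
      vertex 0.00 0.00 0.00
      vertex 14.54 0.00 21.57
      vertex 0.00 0.00 21.57
    endloop
  endfacet
  facet normal 1.0000 0.0000 0.0000
    outer loop
      vertex 14.54 0.00 0.00
      vertex 14.54 6.32 0.00
      vertex 14.54 6.32 21.57
    endloop
  endfacet
  facet normal 1.0000 0.0000 0.0000
    outer loop
      vertex 14.54 0.00 0.00
      vertex 14.54 6.32 21.57
      vertex 14.54 0.00 21.57
    endloop
  endfacet
  facet normal 0.0000 1.0000 0.0000
    outer loop
      vertex 14.54 6.32 0.00
      vertex 4.06 6.32 0.00
      vertex 4.06 6.32 21.57
    endloop
  endfacet
  facet normal 0.0000 1.0000 0.0000
    outer loop
      vertex 14.54 6.32 0.00
      vertex 4.06 6.32 21.57
      vertex 14.54 6.32 21.57
    endloop
  endfacet
  facet normal 1.0000 0.0000 0.0000
    outer loop
      vertex 4.06 6.32 0.00
      vertex 4.06 23.99 0.00
      vertex 4.06 23.99 21.57
    endloop
  endfacet
  facet normal 1.0000 0.0000 0.0000
    outer loop
      vertex 4.06 6.32 0.00
      vertex 4.06 23.99 21.57
      vertex 4.06 6.32 21.57
    endloop
  endfacet
  facet normal 0.0000 1.0000 0.0000
    outer loop
      vertex 4.06 23.99 0.00
      vertex 0.00 23.99 0.00
      vertex 0.00 23.99 21.57
    endloop
  endfacet
  facet normal 0.0000 1.0000 0.0000
    outer loop
      vertex 4.06 23.99 0.00
      vertex 0.00 23.99 21.57
      vertex 4.06 23.99 21.57
    endloop
  endfacet
  facet normal -1.0000 0.0000 0.0000
    outer loop
      vertex 0.00 23.99 0.00
      vertex 0.00 0.00 0.00
      vertex 0.00 0.00 21.57
    endloop
  endfacet
  facet normal -1.0000 0.0000 0.0000
    outer loop
      vertex 0.00 23.99 0.00
      vertex 0.00 0.00 21.57
      vertex 0.00 23.99 21.57
    endloop
  endfacet
endsolid part

The G0 Z moves step by Δz≈5.39 mm. Every layer's G1 loop is the same polygon, so the solid is a straight extrusion of it from z=0 to z≈21.6. Closing with flat bottom and top caps and triangulating gives 20 facets — an L-shaped prism: outer 14.5 × 24 mm, arm thicknesses ≈ 6.32 mm (horizontal) and 4.06 mm (vertical), extruded 21.6 mm in z.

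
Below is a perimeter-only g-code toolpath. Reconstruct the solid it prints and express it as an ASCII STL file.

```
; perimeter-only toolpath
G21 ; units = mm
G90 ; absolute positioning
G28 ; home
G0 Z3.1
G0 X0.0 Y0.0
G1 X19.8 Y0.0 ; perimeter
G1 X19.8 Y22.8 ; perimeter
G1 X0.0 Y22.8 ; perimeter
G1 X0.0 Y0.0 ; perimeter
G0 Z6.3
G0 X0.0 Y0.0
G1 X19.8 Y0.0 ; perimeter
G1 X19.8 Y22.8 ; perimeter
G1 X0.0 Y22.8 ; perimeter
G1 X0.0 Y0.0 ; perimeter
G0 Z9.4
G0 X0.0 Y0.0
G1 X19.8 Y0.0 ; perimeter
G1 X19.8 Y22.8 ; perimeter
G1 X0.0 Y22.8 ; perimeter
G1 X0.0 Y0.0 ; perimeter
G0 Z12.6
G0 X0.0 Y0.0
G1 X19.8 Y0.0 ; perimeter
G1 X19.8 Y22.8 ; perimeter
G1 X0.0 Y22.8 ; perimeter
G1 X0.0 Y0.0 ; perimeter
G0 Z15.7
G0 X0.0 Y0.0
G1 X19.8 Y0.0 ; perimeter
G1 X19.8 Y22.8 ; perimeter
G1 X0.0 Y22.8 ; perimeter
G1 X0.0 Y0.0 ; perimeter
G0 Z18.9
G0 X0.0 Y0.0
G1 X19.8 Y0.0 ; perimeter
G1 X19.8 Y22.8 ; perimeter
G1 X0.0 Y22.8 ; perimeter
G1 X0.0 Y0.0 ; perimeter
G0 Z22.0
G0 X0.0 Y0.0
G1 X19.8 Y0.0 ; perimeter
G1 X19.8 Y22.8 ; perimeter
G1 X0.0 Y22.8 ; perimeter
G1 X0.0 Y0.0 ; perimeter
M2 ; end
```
solid part
  facet normal 0.0000 0.0000 -1.0000
    outer loop
      vertex 19.8 22.8 0.0
      vertex 19.8 0.0 0.0
      vertex 0.0 0.0 0.0
    endloop
  endfacet
  facet normal 0.0000 0.0000 -1.0000
    outer loop
      vertex 0.0 22.8 0.0
      vertex 19.8 22.8 0.0
      vertex 0.0 0.0 0.0
    endloop
  endfacet
  facet normal 0.0000 0.0000 1.0000
    outer loop
      vertex 0.0 0.0 22.0
      vertex 19.8 0.0 22.0
      vertex 19.8 22.8 22.0
    endloop
  endfacet
  facet normal 0.0000 0.0000 1.0000
    outer loop
      vertex 0.0 0.0 22.0
      vertex 19.8 22.8 22.0
      vertex 0.0 22.8 22.0
    endloop
  endfacet
  facet normal 0.0000 -1.0000 0.0000
    outer loop
      vertex 0.0 0.0 0.0
      vertex 19.8 0.0 0.0
      vertex 19.8 0.0 22.0
    endloop
  endfacet
  facet normal 0.0000 -1.0000 0.0000
    outer loop
      vertex 0.0 0.0 0.0
      vertex 19.8 0.0 22.0
      vertex 0.0 0.0 22.0
    endloop
  endfacet
  facet normal 0.0000 1.0000 0.0000
    outer loop
      vertex 19.8 22.8 22.0
      vertex 19.8 22.8 0.0
      vertex 0.0 22.8 0.0
    endloop
  endfacet
  facet normal 0.0000 1.0000 0.0000
    outer loop
      vertex 0.0 22.8 22.0
      vertex 19.8 22.8 22.0
      vertex 0.0 22.8 0.0
    endloop
  endfacet
  facet normal -1.0000 0.0000 0.0000
    outer loop
      vertex 0.0 22.8 22.0
      vertex 0.0 22.8 0.0
      vertex 0.0 0.0 0.0
    endloop
  endfacet
  facet normal -1.0000 0.0000 0.0000
    outer loop
      vertex 0.0 0.0 22.0
      vertex 0.0 22.8 22.0
      vertex 0.0 0.0 0.0
    endloop
  endfacet
  facet normal 1.0000 0.0000 0.0000
    outer loop
      vertex 19.8 0.0 0.0
      vertex 19.8 22.8 0.0
      vertex 19.8 22.8 22.0
    endloop
  endfacet
  facet normal 1.0000 0.0000 0.0000
    outer loop
      vertex 19.8 0.0 0.0
      vertex 19.8 22.8 22.0
      vertex 19.8 0.0 22.0
    endloop
  endfacet
endsolid part

The G0 Z moves step by Δz≈3.1 mm. Every layer's G1 loop is the same polygon, so the solid is a straight extrusion of it from z=0 to z≈22. Closing with flat bottom and top caps and triangulating gives 12 facets — a rectangular box, roughly 19.8 × 22.8 mm footprint and 22 mm tall.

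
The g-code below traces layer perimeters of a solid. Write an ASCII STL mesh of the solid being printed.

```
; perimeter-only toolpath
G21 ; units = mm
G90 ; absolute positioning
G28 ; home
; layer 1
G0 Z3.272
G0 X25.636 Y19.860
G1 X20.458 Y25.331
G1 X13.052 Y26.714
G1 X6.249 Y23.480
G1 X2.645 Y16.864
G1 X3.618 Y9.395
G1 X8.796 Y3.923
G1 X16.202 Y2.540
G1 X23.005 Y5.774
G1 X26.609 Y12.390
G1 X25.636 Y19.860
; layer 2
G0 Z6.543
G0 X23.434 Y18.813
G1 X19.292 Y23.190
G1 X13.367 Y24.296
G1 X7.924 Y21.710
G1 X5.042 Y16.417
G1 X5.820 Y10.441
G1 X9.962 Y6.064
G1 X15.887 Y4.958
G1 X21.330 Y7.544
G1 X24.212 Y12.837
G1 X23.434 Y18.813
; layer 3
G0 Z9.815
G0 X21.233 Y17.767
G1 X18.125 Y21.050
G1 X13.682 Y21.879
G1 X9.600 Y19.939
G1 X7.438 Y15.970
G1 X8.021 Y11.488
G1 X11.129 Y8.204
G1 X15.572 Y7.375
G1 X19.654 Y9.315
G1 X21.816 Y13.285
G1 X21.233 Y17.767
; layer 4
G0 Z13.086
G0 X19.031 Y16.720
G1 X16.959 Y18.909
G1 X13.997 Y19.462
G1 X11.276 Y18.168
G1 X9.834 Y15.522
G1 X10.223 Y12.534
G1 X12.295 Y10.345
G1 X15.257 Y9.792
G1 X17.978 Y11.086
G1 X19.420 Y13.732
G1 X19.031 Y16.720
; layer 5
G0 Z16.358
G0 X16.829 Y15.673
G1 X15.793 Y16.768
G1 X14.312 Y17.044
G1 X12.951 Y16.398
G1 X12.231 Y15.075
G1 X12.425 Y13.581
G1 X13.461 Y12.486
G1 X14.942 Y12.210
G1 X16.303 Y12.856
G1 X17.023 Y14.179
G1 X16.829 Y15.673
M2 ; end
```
solid part
  facet normal 0.0000 0.0000 -1.0000
    outer loop
      vertex 12.737 29.131 0.000
      vertex 21.624 27.472 0.000
      vertex 27.838 20.906 0.000
    endloop
  endfacet
  facet normal 0.0000 0.0000 -1.0000
    outer loop
      vertex 4.573 25.251 0.000
      vertex 12.737 29.131 0.000
      vertex 27.838 20.906 0.000
    endloop
  endfacet
  facet normal 0.0000 0.0000 -1.0000
    outer loop
      vertex 0.249 17.312 0.000
      vertex 4.573 25.251 0.000
      vertex 27.838 20.906 0.000
    endloop
  endfacet
  facet normal 0.0000 0.0000 -1.0000
    outer loop
      vertex 1.416 8.348 0.000
      vertex 0.249 17.312 0.000
      vertex 27.838 20.906 0.000
    endloop
  endfacet
  facet normal 0.0000 0.0000 -1.0000
    outer loop
      vertex 7.630 1.782 0.000
      vertex 1.416 8.348 0.000
      vertex 27.838 20.906 0.000
    endloop
  endfacet
  facet normal 0.0000 0.0000 -1.0000
    outer loop
      vertex 16.517 0.123 0.000
      vertex 7.630 1.782 0.000
      vertex 27.838 20.906 0.000
    endloop
  endfacet
  facet normal 0.0000 0.0000 -1.0000
    outer loop
      vertex 24.681 4.003 0.000
      vertex 16.517 0.123 0.000
      vertex 27.838 20.906 0.000
    endloop
  endfacet
  facet normal 0.0000 0.0000 -1.0000
    outer loop
      vertex 29.005 11.942 0.000
      vertex 24.681 4.003 0.000
      vertex 27.838 20.906 0.000
    endloop
  endfacet
  facet normal 0.5926 0.5608 0.5782
    outer loop
      vertex 27.838 20.906 0.000
      vertex 21.624 27.472 0.000
      vertex 14.627 14.627 19.629
    endloop
  endfacet
  facet normal 0.1497 0.8020 0.5782
    outer loop
      vertex 21.624 27.472 0.000
      vertex 12.737 29.131 0.000
      vertex 14.627 14.627 19.629
    endloop
  endfacet
  facet normal -0.3502 0.7369 0.5782
    outer loop
      vertex 12.737 29.131 0.000
      vertex 4.573 25.251 0.000
      vertex 14.627 14.627 19.629
    endloop
  endfacet
  facet normal -0.7165 0.3902 0.5782
    outer loop
      vertex 4.573 25.251 0.000
      vertex 0.249 17.312 0.000
      vertex 14.627 14.627 19.629
    endloop
  endfacet
  facet normal -0.8091 -0.1053 0.5782
    outer loop
      vertex 0.249 17.312 0.000
      vertex 1.416 8.348 0.000
      vertex 14.627 14.627 19.629
    endloop
  endfacet
  facet normal -0.5926 -0.5608 0.5782
    outer loop
      vertex 1.416 8.348 0.000
      vertex 7.630 1.782 0.000
      vertex 14.627 14.627 19.629
    endloop
  endfacet
  facet normal -0.1497 -0.8020 0.5782
    outer loop
      vertex 7.630 1.782 0.000
      vertex 16.517 0.123 0.000
      vertex 14.627 14.627 19.629
    endloop
  endfacet
  facet normal 0.3502 -0.7369 0.5782
    outer loop
      vertex 16.517 0.123 0.000
      vertex 24.681 4.003 0.000
      vertex 14.627 14.627 19.629
    endloop
  endfacet
  facet normal 0.7165 -0.3902 0.5782
    outer loop
      vertex 24.681 4.003 0.000
      vertex 29.005 11.942 0.000
      vertex 14.627 14.627 19.629
    endloop
  endfacet
  facet normal 0.8091 0.1053 0.5782
    outer loop
      vertex 29.005 11.942 0.000
      vertex 27.838 20.906 0.000
      vertex 14.627 14.627 19.629
    endloop
  endfacet
endsolid part

The G0 Z moves step by Δz≈3.272 mm. The G1 loops shrink linearly with z, so the solid tapers from its base footprint up to z≈19.6. Closing with a flat bottom cap and the tapered top and triangulating gives 18 facets — a regular 10-sided pyramid, base circumscribed radius ≈ 14.6 mm, apex at z ≈ 19.6 mm.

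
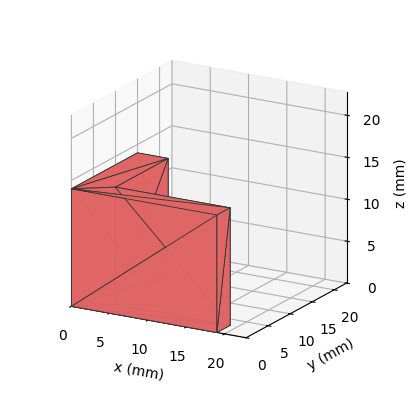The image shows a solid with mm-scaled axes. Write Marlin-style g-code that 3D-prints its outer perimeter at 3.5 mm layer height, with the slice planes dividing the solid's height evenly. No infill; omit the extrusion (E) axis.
Reading the render: the shape is an L-shaped prism: outer 19 × 15 mm, arm thicknesses ≈ 3 mm (horizontal) and 4 mm (vertical), extruded 14 mm in z (dimensions read to the nearest mm from the axis ticks). For the g-code, the solid's height is divided into equal slices at the stated Δz and each level perimeter traced with G1 moves after a G0 lift.

; perimeter-only toolpath
G21 ; units = mm
G90 ; absolute positioning
G28 ; home
; layer 1
G0 Z3.5
G0 X0.0 Y0.0
G1 X19.0 Y0.0
G1 X19.0 Y3.0
G1 X4.0 Y3.0
G1 X4.0 Y15.0
G1 X0.0 Y15.0
G1 X0.0 Y0.0
; layer 2
G0 Z7.0
G0 X0.0 Y0.0
G1 X19.0 Y0.0
G1 X19.0 Y3.0
G1 X4.0 Y3.0
G1 X4.0 Y15.0
G1 X0.0 Y15.0
G1 X0.0 Y0.0
; layer 3
G0 Z10.5
G0 X0.0 Y0.0
G1 X19.0 Y0.0
G1 X19.0 Y3.0
G1 X4.0 Y3.0
G1 X4.0 Y15.0
G1 X0.0 Y15.0
G1 X0.0 Y0.0
; layer 4
G0 Z14.0
G0 X0.0 Y0.0
G1 X19.0 Y0.0
G1 X19.0 Y3.0
G1 X4.0 Y3.0
G1 X4.0 Y15.0
G1 X0.0 Y15.0
G1 X0.0 Y0.0
M2 ; end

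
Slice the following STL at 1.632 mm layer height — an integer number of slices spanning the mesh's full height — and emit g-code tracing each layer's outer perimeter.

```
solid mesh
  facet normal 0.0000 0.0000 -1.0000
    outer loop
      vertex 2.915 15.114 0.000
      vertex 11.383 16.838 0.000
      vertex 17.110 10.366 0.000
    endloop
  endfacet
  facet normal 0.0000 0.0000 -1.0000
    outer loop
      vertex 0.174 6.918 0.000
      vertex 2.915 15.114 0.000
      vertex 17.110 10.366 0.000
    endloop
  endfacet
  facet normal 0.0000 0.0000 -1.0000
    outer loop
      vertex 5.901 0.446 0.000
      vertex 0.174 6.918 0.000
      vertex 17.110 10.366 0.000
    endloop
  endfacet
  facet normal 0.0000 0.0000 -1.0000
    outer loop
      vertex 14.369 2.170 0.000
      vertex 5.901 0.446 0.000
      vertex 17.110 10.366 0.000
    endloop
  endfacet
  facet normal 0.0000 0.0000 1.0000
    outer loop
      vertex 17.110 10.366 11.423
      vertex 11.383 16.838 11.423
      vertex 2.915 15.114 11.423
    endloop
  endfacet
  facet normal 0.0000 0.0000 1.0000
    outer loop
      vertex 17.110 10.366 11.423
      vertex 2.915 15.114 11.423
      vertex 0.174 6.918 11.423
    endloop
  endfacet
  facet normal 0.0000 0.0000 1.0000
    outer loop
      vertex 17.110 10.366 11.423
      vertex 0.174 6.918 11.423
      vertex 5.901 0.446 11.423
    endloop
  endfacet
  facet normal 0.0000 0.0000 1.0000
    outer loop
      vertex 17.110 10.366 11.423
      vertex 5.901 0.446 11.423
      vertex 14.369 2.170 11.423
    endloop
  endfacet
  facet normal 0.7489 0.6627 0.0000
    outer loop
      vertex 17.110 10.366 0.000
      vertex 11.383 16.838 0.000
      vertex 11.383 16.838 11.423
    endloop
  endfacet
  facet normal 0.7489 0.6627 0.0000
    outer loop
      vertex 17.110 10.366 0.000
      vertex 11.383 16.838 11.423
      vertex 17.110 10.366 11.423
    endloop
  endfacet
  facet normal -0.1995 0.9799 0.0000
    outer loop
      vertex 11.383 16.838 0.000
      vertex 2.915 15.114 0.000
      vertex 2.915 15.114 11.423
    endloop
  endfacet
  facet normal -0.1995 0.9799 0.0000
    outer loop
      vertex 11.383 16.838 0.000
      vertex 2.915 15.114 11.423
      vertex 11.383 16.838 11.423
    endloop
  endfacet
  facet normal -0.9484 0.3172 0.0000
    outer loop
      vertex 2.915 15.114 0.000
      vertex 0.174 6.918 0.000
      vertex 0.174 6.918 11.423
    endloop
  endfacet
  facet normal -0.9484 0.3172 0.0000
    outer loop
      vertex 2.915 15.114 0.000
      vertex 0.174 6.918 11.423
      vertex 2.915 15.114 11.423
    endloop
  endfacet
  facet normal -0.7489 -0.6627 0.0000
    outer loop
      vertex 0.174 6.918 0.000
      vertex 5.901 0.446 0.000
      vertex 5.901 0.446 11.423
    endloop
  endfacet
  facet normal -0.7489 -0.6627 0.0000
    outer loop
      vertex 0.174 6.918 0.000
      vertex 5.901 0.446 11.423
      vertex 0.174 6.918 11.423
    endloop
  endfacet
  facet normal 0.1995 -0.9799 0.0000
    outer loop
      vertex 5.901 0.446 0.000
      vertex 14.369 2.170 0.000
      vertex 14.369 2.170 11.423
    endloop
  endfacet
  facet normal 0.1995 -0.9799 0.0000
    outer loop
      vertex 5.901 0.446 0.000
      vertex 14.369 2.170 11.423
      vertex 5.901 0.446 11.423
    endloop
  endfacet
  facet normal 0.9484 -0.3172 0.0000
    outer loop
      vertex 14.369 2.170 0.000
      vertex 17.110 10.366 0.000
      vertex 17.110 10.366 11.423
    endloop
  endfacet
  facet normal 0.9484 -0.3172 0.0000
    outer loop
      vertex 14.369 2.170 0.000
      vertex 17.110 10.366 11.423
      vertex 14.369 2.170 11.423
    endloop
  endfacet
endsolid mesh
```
; perimeter-only toolpath
G21 ; units = mm
G90 ; absolute positioning
G28 ; home
; layer 1
G0 Z1.632
G0 X17.110 Y10.366
G1 X11.383 Y16.838
G1 X2.915 Y15.114
G1 X0.174 Y6.918
G1 X5.901 Y0.446
G1 X14.369 Y2.170
G1 X17.110 Y10.366
; layer 2
G0 Z3.264
G0 X17.110 Y10.366
G1 X11.383 Y16.838
G1 X2.915 Y15.114
G1 X0.174 Y6.918
G1 X5.901 Y0.446
G1 X14.369 Y2.170
G1 X17.110 Y10.366
; layer 3
G0 Z4.896
G0 X17.110 Y10.366
G1 X11.383 Y16.838
G1 X2.915 Y15.114
G1 X0.174 Y6.918
G1 X5.901 Y0.446
G1 X14.369 Y2.170
G1 X17.110 Y10.366
; layer 4
G0 Z6.527
G0 X17.110 Y10.366
G1 X11.383 Y16.838
G1 X2.915 Y15.114
G1 X0.174 Y6.918
G1 X5.901 Y0.446
G1 X14.369 Y2.170
G1 X17.110 Y10.366
; layer 5
G0 Z8.159
G0 X17.110 Y10.366
G1 X11.383 Y16.838
G1 X2.915 Y15.114
G1 X0.174 Y6.918
G1 X5.901 Y0.446
G1 X14.369 Y2.170
G1 X17.110 Y10.366
; layer 6
G0 Z9.791
G0 X17.110 Y10.366
G1 X11.383 Y16.838
G1 X2.915 Y15.114
G1 X0.174 Y6.918
G1 X5.901 Y0.446
G1 X14.369 Y2.170
G1 X17.110 Y10.366
; layer 7
G0 Z11.423
G0 X17.110 Y10.366
G1 X11.383 Y16.838
G1 X2.915 Y15.114
G1 X0.174 Y6.918
G1 X5.901 Y0.446
G1 X14.369 Y2.170
G1 X17.110 Y10.366
M2 ; end

The solid is a regular 6-sided prism (a cylinder approximated with 6 flat sides), circumscribed radius ≈ 8.64 mm, height ≈ 11.4 mm. Slicing at Δz = 1.632 mm — 7 equal slices spanning the solid's height, so layer i sits at z = i·h/7 — gives 7 non-empty perimeters. Each is a 6-segment closed polygon; G0 lifts to the layer z and rapids to the start vertex, then G1 traces the edges.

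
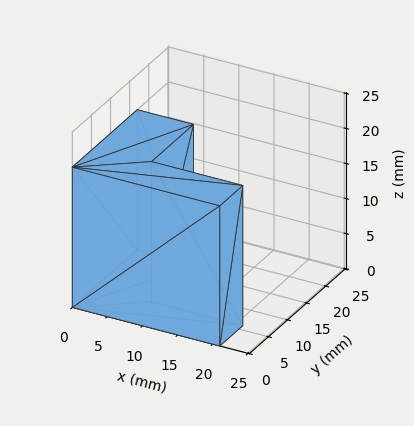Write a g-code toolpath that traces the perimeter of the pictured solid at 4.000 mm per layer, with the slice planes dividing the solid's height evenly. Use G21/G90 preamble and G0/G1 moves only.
Reading the render: the shape is an L-shaped prism: outer 21 × 17 mm, arm thicknesses ≈ 6 mm (horizontal) and 8 mm (vertical), extruded 20 mm in z (dimensions read to the nearest mm from the axis ticks). For the g-code, the solid's height is divided into equal slices at the stated Δz and each level perimeter traced with G1 moves after a G0 lift.

; perimeter-only toolpath
G21 ; units = mm
G90 ; absolute positioning
G28 ; home
; layer 1
G0 Z4.000
G0 X0.000 Y0.000
G1 X21.000 Y0.000
G1 X21.000 Y6.000
G1 X8.000 Y6.000
G1 X8.000 Y17.000
G1 X0.000 Y17.000
G1 X0.000 Y0.000
; layer 2
G0 Z8.000
G0 X0.000 Y0.000
G1 X21.000 Y0.000
G1 X21.000 Y6.000
G1 X8.000 Y6.000
G1 X8.000 Y17.000
G1 X0.000 Y17.000
G1 X0.000 Y0.000
; layer 3
G0 Z12.000
G0 X0.000 Y0.000
G1 X21.000 Y0.000
G1 X21.000 Y6.000
G1 X8.000 Y6.000
G1 X8.000 Y17.000
G1 X0.000 Y17.000
G1 X0.000 Y0.000
; layer 4
G0 Z16.000
G0 X0.000 Y0.000
G1 X21.000 Y0.000
G1 X21.000 Y6.000
G1 X8.000 Y6.000
G1 X8.000 Y17.000
G1 X0.000 Y17.000
G1 X0.000 Y0.000
; layer 5
G0 Z20.000
G0 X0.000 Y0.000
G1 X21.000 Y0.000
G1 X21.000 Y6.000
G1 X8.000 Y6.000
G1 X8.000 Y17.000
G1 X0.000 Y17.000
G1 X0.000 Y0.000
M2 ; end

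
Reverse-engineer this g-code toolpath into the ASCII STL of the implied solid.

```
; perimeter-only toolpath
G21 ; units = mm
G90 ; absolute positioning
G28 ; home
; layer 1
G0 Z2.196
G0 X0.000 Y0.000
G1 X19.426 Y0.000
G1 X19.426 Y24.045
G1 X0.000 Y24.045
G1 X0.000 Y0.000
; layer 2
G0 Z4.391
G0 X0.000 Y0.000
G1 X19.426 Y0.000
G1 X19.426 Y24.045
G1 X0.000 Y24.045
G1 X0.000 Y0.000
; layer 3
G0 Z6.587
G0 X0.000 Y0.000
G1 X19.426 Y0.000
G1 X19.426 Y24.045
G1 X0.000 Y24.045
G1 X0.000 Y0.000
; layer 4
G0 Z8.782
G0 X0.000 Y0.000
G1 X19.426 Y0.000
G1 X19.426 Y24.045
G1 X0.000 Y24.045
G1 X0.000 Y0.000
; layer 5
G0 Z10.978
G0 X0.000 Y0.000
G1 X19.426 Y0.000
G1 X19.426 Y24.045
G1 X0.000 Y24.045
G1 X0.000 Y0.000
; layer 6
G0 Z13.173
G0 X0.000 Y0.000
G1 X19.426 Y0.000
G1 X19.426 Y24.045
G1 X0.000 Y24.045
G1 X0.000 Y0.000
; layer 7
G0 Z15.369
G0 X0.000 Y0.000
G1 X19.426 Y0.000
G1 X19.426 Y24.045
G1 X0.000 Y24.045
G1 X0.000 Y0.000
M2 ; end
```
solid part
  facet normal 0.0000 0.0000 -1.0000
    outer loop
      vertex 19.426 24.045 0.000
      vertex 19.426 0.000 0.000
      vertex 0.000 0.000 0.000
    endloop
  endfacet
  facet normal 0.0000 0.0000 -1.0000
    outer loop
      vertex 0.000 24.045 0.000
      vertex 19.426 24.045 0.000
      vertex 0.000 0.000 0.000
    endloop
  endfacet
  facet normal 0.0000 0.0000 1.0000
    outer loop
      vertex 0.000 0.000 15.369
      vertex 19.426 0.000 15.369
      vertex 19.426 24.045 15.369
    endloop
  endfacet
  facet normal 0.0000 0.0000 1.0000
    outer loop
      vertex 0.000 0.000 15.369
      vertex 19.426 24.045 15.369
      vertex 0.000 24.045 15.369
    endloop
  endfacet
  facet normal 0.0000 -1.0000 0.0000
    outer loop
      vertex 0.000 0.000 0.000
      vertex 19.426 0.000 0.000
      vertex 19.426 0.000 15.369
    endloop
  endfacet
  facet normal 0.0000 -1.0000 0.0000
    outer loop
      vertex 0.000 0.000 0.000
      vertex 19.426 0.000 15.369
      vertex 0.000 0.000 15.369
    endloop
  endfacet
  facet normal 0.0000 1.0000 0.0000
    outer loop
      vertex 19.426 24.045 15.369
      vertex 19.426 24.045 0.000
      vertex 0.000 24.045 0.000
    endloop
  endfacet
  facet normal 0.0000 1.0000 0.0000
    outer loop
      vertex 0.000 24.045 15.369
      vertex 19.426 24.045 15.369
      vertex 0.000 24.045 0.000
    endloop
  endfacet
  facet normal -1.0000 0.0000 0.0000
    outer loop
      vertex 0.000 24.045 15.369
      vertex 0.000 24.045 0.000
      vertex 0.000 0.000 0.000
    endloop
  endfacet
  facet normal -1.0000 0.0000 0.0000
    outer loop
      vertex 0.000 0.000 15.369
      vertex 0.000 24.045 15.369
      vertex 0.000 0.000 0.000
    endloop
  endfacet
  facet normal 1.0000 0.0000 0.0000
    outer loop
      vertex 19.426 0.000 0.000
      vertex 19.426 24.045 0.000
      vertex 19.426 24.045 15.369
    endloop
  endfacet
  facet normal 1.0000 0.0000 0.0000
    outer loop
      vertex 19.426 0.000 0.000
      vertex 19.426 24.045 15.369
      vertex 19.426 0.000 15.369
    endloop
  endfacet
endsolid part

The G0 Z moves step by Δz≈2.196 mm. Every layer's G1 loop is the same polygon, so the solid is a straight extrusion of it from z=0 to z≈15.4. Closing with flat bottom and top caps and triangulating gives 12 facets — a rectangular box, roughly 19.4 × 24 mm footprint and 15.4 mm tall.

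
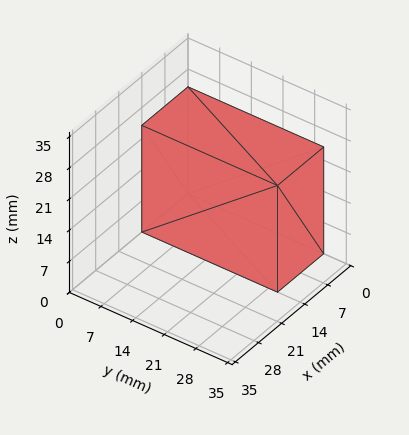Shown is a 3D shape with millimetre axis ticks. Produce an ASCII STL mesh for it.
Reading the render: the shape is a rectangular box, roughly 14 × 30 mm footprint and 24 mm tall (dimensions read to the nearest mm from the axis ticks). For the STL, each face is triangulated and given an outward normal.

solid part
  facet normal 0.0000 0.0000 -1.0000
    outer loop
      vertex 14.00 30.00 0.00
      vertex 14.00 0.00 0.00
      vertex 0.00 0.00 0.00
    endloop
  endfacet
  facet normal 0.0000 0.0000 -1.0000
    outer loop
      vertex 0.00 30.00 0.00
      vertex 14.00 30.00 0.00
      vertex 0.00 0.00 0.00
    endloop
  endfacet
  facet normal 0.0000 0.0000 1.0000
    outer loop
      vertex 0.00 0.00 24.00
      vertex 14.00 0.00 24.00
      vertex 14.00 30.00 24.00
    endloop
  endfacet
  facet normal 0.0000 0.0000 1.0000
    outer loop
      vertex 0.00 0.00 24.00
      vertex 14.00 30.00 24.00
      vertex 0.00 30.00 24.00
    endloop
  endfacet
  facet normal 0.0000 -1.0000 0.0000
    outer loop
      vertex 0.00 0.00 0.00
      vertex 14.00 0.00 0.00
      vertex 14.00 0.00 24.00
    endloop
  endfacet
  facet normal 0.0000 -1.0000 0.0000
    outer loop
      vertex 0.00 0.00 0.00
      vertex 14.00 0.00 24.00
      vertex 0.00 0.00 24.00
    endloop
  endfacet
  facet normal 0.0000 1.0000 0.0000
    outer loop
      vertex 14.00 30.00 24.00
      vertex 14.00 30.00 0.00
      vertex 0.00 30.00 0.00
    endloop
  endfacet
  facet normal 0.0000 1.0000 0.0000
    outer loop
      vertex 0.00 30.00 24.00
      vertex 14.00 30.00 24.00
      vertex 0.00 30.00 0.00
    endloop
  endfacet
  facet normal -1.0000 0.0000 0.0000
    outer loop
      vertex 0.00 30.00 24.00
      vertex 0.00 30.00 0.00
      vertex 0.00 0.00 0.00
    endloop
  endfacet
  facet normal -1.0000 0.0000 0.0000
    outer loop
      vertex 0.00 0.00 24.00
      vertex 0.00 30.00 24.00
      vertex 0.00 0.00 0.00
    endloop
  endfacet
  facet normal 1.0000 0.0000 0.0000
    outer loop
      vertex 14.00 0.00 0.00
      vertex 14.00 30.00 0.00
      vertex 14.00 30.00 24.00
    endloop
  endfacet
  facet normal 1.0000 0.0000 0.0000
    outer loop
      vertex 14.00 0.00 0.00
      vertex 14.00 30.00 24.00
      vertex 14.00 0.00 24.00
    endloop
  endfacet
endsolid part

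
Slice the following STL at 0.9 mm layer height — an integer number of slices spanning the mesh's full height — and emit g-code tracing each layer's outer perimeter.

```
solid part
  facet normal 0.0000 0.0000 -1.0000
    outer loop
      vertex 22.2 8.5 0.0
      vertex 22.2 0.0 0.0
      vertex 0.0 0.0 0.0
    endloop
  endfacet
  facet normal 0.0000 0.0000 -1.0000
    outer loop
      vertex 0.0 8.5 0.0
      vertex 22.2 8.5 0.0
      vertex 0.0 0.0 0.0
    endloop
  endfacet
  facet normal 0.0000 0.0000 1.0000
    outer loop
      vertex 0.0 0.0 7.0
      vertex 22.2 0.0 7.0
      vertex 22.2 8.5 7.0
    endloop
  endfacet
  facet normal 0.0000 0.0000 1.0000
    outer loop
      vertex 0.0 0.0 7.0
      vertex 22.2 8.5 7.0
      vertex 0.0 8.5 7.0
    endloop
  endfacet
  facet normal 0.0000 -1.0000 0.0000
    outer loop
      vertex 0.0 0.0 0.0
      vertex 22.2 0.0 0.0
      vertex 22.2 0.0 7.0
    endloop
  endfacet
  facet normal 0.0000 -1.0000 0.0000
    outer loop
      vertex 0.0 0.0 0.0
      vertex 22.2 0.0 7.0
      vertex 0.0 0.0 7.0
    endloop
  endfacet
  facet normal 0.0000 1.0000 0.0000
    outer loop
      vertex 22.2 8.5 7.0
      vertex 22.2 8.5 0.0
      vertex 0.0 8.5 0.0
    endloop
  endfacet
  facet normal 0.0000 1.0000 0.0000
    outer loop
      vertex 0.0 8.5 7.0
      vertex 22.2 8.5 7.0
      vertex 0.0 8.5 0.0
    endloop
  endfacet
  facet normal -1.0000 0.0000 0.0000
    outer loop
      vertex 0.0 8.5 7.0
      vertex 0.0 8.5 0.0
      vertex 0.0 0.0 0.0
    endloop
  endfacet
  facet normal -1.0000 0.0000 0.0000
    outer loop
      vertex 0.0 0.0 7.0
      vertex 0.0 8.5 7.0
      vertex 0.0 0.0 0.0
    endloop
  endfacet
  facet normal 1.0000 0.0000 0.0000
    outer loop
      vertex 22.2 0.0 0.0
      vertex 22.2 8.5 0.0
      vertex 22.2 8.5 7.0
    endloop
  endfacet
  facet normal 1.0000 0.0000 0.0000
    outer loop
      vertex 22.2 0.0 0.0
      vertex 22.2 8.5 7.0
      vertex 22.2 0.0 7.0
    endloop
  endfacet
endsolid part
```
; perimeter-only toolpath
G21 ; units = mm
G90 ; absolute positioning
G28 ; home
; layer 1
G0 Z0.9
G0 X0.0 Y0.0
G1 X22.2 Y0.0
G1 X22.2 Y8.5
G1 X0.0 Y8.5
G1 X0.0 Y0.0
; layer 2
G0 Z1.8
G0 X0.0 Y0.0
G1 X22.2 Y0.0
G1 X22.2 Y8.5
G1 X0.0 Y8.5
G1 X0.0 Y0.0
; layer 3
G0 Z2.6
G0 X0.0 Y0.0
G1 X22.2 Y0.0
G1 X22.2 Y8.5
G1 X0.0 Y8.5
G1 X0.0 Y0.0
; layer 4
G0 Z3.5
G0 X0.0 Y0.0
G1 X22.2 Y0.0
G1 X22.2 Y8.5
G1 X0.0 Y8.5
G1 X0.0 Y0.0
; layer 5
G0 Z4.4
G0 X0.0 Y0.0
G1 X22.2 Y0.0
G1 X22.2 Y8.5
G1 X0.0 Y8.5
G1 X0.0 Y0.0
; layer 6
G0 Z5.2
G0 X0.0 Y0.0
G1 X22.2 Y0.0
G1 X22.2 Y8.5
G1 X0.0 Y8.5
G1 X0.0 Y0.0
; layer 7
G0 Z6.1
G0 X0.0 Y0.0
G1 X22.2 Y0.0
G1 X22.2 Y8.5
G1 X0.0 Y8.5
G1 X0.0 Y0.0
; layer 8
G0 Z7.0
G0 X0.0 Y0.0
G1 X22.2 Y0.0
G1 X22.2 Y8.5
G1 X0.0 Y8.5
G1 X0.0 Y0.0
M2 ; end

The solid is a rectangular box, roughly 22.2 × 8.5 mm footprint and 7 mm tall. Slicing at Δz = 0.9 mm — 8 equal slices spanning the solid's height, so layer i sits at z = i·h/8 — gives 8 non-empty perimeters. Each is a 4-segment closed polygon; G0 lifts to the layer z and rapids to the start vertex, then G1 traces the edges.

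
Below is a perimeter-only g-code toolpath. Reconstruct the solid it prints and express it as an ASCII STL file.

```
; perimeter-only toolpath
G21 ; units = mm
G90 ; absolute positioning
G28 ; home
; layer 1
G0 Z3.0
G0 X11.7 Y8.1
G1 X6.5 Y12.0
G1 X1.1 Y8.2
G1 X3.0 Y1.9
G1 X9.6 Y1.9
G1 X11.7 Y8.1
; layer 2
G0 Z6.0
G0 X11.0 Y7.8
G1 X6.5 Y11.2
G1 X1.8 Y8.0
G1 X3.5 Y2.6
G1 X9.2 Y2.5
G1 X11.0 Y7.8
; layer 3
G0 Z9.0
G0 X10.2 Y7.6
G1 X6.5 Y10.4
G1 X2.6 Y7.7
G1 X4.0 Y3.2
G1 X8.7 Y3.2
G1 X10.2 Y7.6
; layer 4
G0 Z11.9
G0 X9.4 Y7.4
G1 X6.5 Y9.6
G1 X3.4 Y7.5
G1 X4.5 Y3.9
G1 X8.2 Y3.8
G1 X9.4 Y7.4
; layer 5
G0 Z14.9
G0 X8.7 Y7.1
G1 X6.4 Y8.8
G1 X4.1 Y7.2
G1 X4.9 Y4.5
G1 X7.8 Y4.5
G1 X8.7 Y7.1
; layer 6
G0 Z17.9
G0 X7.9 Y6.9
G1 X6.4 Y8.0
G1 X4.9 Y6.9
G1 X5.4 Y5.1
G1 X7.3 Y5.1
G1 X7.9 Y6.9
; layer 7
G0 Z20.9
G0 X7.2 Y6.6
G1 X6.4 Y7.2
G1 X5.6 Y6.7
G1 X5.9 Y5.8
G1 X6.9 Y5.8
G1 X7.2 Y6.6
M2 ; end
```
solid part
  facet normal 0.0000 0.0000 -1.0000
    outer loop
      vertex 0.3 8.5 0.0
      vertex 6.5 12.8 0.0
      vertex 12.5 8.3 0.0
    endloop
  endfacet
  facet normal 0.0000 0.0000 -1.0000
    outer loop
      vertex 2.5 1.3 0.0
      vertex 0.3 8.5 0.0
      vertex 12.5 8.3 0.0
    endloop
  endfacet
  facet normal 0.0000 0.0000 -1.0000
    outer loop
      vertex 10.1 1.2 0.0
      vertex 2.5 1.3 0.0
      vertex 12.5 8.3 0.0
    endloop
  endfacet
  facet normal 0.5864 0.7818 0.2118
    outer loop
      vertex 12.5 8.3 0.0
      vertex 6.5 12.8 0.0
      vertex 6.4 6.4 23.9
    endloop
  endfacet
  facet normal -0.5569 0.8029 0.2127
    outer loop
      vertex 6.5 12.8 0.0
      vertex 0.3 8.5 0.0
      vertex 6.4 6.4 23.9
    endloop
  endfacet
  facet normal -0.9343 -0.2855 0.2134
    outer loop
      vertex 0.3 8.5 0.0
      vertex 2.5 1.3 0.0
      vertex 6.4 6.4 23.9
    endloop
  endfacet
  facet normal -0.0129 -0.9775 0.2107
    outer loop
      vertex 2.5 1.3 0.0
      vertex 10.1 1.2 0.0
      vertex 6.4 6.4 23.9
    endloop
  endfacet
  facet normal 0.9259 -0.3130 0.2114
    outer loop
      vertex 10.1 1.2 0.0
      vertex 12.5 8.3 0.0
      vertex 6.4 6.4 23.9
    endloop
  endfacet
endsolid part

The G0 Z moves step by Δz≈3.0 mm. The G1 loops shrink linearly with z, so the solid tapers from its base footprint up to z≈23.9. Closing with a flat bottom cap and the tapered top and triangulating gives 8 facets — a regular 5-sided pyramid, base circumscribed radius ≈ 6.4 mm, apex at z ≈ 23.9 mm.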